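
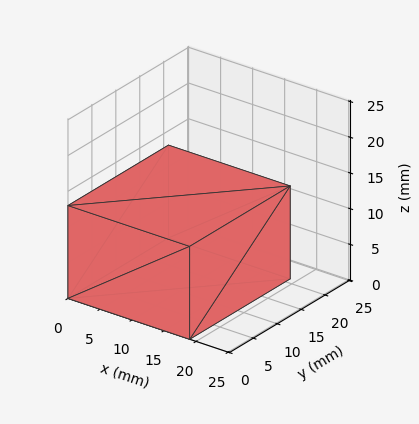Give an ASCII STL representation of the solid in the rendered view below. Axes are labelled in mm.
Reading the render: the shape is a rectangular box, roughly 19 × 21 mm footprint and 13 mm tall (dimensions read to the nearest mm from the axis ticks). For the STL, each face is triangulated and given an outward normal.

solid part
  facet normal 0.0000 0.0000 -1.0000
    outer loop
      vertex 19.0 21.0 0.0
      vertex 19.0 0.0 0.0
      vertex 0.0 0.0 0.0
    endloop
  endfacet
  facet normal 0.0000 0.0000 -1.0000
    outer loop
      vertex 0.0 21.0 0.0
      vertex 19.0 21.0 0.0
      vertex 0.0 0.0 0.0
    endloop
  endfacet
  facet normal 0.0000 0.0000 1.0000
    outer loop
      vertex 0.0 0.0 13.0
      vertex 19.0 0.0 13.0
      vertex 19.0 21.0 13.0
    endloop
  endfacet
  facet normal 0.0000 0.0000 1.0000
    outer loop
      vertex 0.0 0.0 13.0
      vertex 19.0 21.0 13.0
      vertex 0.0 21.0 13.0
    endloop
  endfacet
  facet normal 0.0000 -1.0000 0.0000
    outer loop
      vertex 0.0 0.0 0.0
      vertex 19.0 0.0 0.0
      vertex 19.0 0.0 13.0
    endloop
  endfacet
  facet normal 0.0000 -1.0000 0.0000
    outer loop
      vertex 0.0 0.0 0.0
      vertex 19.0 0.0 13.0
      vertex 0.0 0.0 13.0
    endloop
  endfacet
  facet normal 0.0000 1.0000 0.0000
    outer loop
      vertex 19.0 21.0 13.0
      vertex 19.0 21.0 0.0
      vertex 0.0 21.0 0.0
    endloop
  endfacet
  facet normal 0.0000 1.0000 0.0000
    outer loop
      vertex 0.0 21.0 13.0
      vertex 19.0 21.0 13.0
      vertex 0.0 21.0 0.0
    endloop
  endfacet
  facet normal -1.0000 0.0000 0.0000
    outer loop
      vertex 0.0 21.0 13.0
      vertex 0.0 21.0 0.0
      vertex 0.0 0.0 0.0
    endloop
  endfacet
  facet normal -1.0000 0.0000 0.0000
    outer loop
      vertex 0.0 0.0 13.0
      vertex 0.0 21.0 13.0
      vertex 0.0 0.0 0.0
    endloop
  endfacet
  facet normal 1.0000 0.0000 0.0000
    outer loop
      vertex 19.0 0.0 0.0
      vertex 19.0 21.0 0.0
      vertex 19.0 21.0 13.0
    endloop
  endfacet
  facet normal 1.0000 0.0000 0.0000
    outer loop
      vertex 19.0 0.0 0.0
      vertex 19.0 21.0 13.0
      vertex 19.0 0.0 13.0
    endloop
  endfacet
endsolid part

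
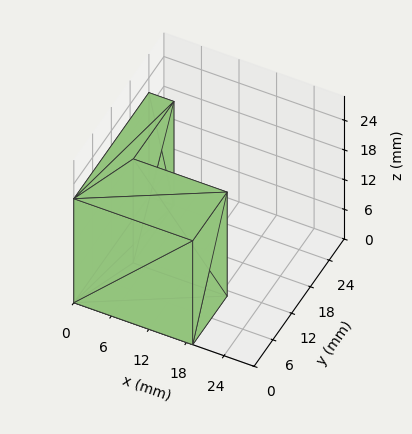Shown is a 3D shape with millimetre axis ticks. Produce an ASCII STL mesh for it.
Reading the render: the shape is an L-shaped prism: outer 19 × 24 mm, arm thicknesses ≈ 11 mm (horizontal) and 4 mm (vertical), extruded 21 mm in z (dimensions read to the nearest mm from the axis ticks). For the STL, each face is triangulated and given an outward normal.

solid part
  facet normal 0.0000 0.0000 -1.0000
    outer loop
      vertex 19.0 11.0 0.0
      vertex 19.0 0.0 0.0
      vertex 0.0 0.0 0.0
    endloop
  endfacet
  facet normal 0.0000 0.0000 -1.0000
    outer loop
      vertex 4.0 11.0 0.0
      vertex 19.0 11.0 0.0
      vertex 0.0 0.0 0.0
    endloop
  endfacet
  facet normal 0.0000 0.0000 -1.0000
    outer loop
      vertex 4.0 24.0 0.0
      vertex 4.0 11.0 0.0
      vertex 0.0 0.0 0.0
    endloop
  endfacet
  facet normal 0.0000 0.0000 -1.0000
    outer loop
      vertex 0.0 24.0 0.0
      vertex 4.0 24.0 0.0
      vertex 0.0 0.0 0.0
    endloop
  endfacet
  facet normal 0.0000 0.0000 1.0000
    outer loop
      vertex 0.0 0.0 21.0
      vertex 19.0 0.0 21.0
      vertex 19.0 11.0 21.0
    endloop
  endfacet
  facet normal 0.0000 0.0000 1.0000
    outer loop
      vertex 0.0 0.0 21.0
      vertex 19.0 11.0 21.0
      vertex 4.0 11.0 21.0
    endloop
  endfacet
  facet normal 0.0000 0.0000 1.0000
    outer loop
      vertex 0.0 0.0 21.0
      vertex 4.0 11.0 21.0
      vertex 4.0 24.0 21.0
    endloop
  endfacet
  facet normal 0.0000 0.0000 1.0000
    outer loop
      vertex 0.0 0.0 21.0
      vertex 4.0 24.0 21.0
      vertex 0.0 24.0 21.0
    endloop
  endfacet
  facet normal 0.0000 -1.0000 0.0000
    outer loop
      vertex 0.0 0.0 0.0
      vertex 19.0 0.0 0.0
      vertex 19.0 0.0 21.0
    endloop
  endfacet
  facet normal 0.0000 -1.0000 0.0000
    outer loop
      vertex 0.0 0.0 0.0
      vertex 19.0 0.0 21.0
      vertex 0.0 0.0 21.0
    endloop
  endfacet
  facet normal 1.0000 0.0000 0.0000
    outer loop
      vertex 19.0 0.0 0.0
      vertex 19.0 11.0 0.0
      vertex 19.0 11.0 21.0
    endloop
  endfacet
  facet normal 1.0000 0.0000 0.0000
    outer loop
      vertex 19.0 0.0 0.0
      vertex 19.0 11.0 21.0
      vertex 19.0 0.0 21.0
    endloop
  endfacet
  facet normal 0.0000 1.0000 0.0000
    outer loop
      vertex 19.0 11.0 0.0
      vertex 4.0 11.0 0.0
      vertex 4.0 11.0 21.0
    endloop
  endfacet
  facet normal 0.0000 1.0000 0.0000
    outer loop
      vertex 19.0 11.0 0.0
      vertex 4.0 11.0 21.0
      vertex 19.0 11.0 21.0
    endloop
  endfacet
  facet normal 1.0000 0.0000 0.0000
    outer loop
      vertex 4.0 11.0 0.0
      vertex 4.0 24.0 0.0
      vertex 4.0 24.0 21.0
    endloop
  endfacet
  facet normal 1.0000 0.0000 0.0000
    outer loop
      vertex 4.0 11.0 0.0
      vertex 4.0 24.0 21.0
      vertex 4.0 11.0 21.0
    endloop
  endfacet
  facet normal 0.0000 1.0000 0.0000
    outer loop
      vertex 4.0 24.0 0.0
      vertex 0.0 24.0 0.0
      vertex 0.0 24.0 21.0
    endloop
  endfacet
  facet normal 0.0000 1.0000 0.0000
    outer loop
      vertex 4.0 24.0 0.0
      vertex 0.0 24.0 21.0
      vertex 4.0 24.0 21.0
    endloop
  endfacet
  facet normal -1.0000 0.0000 0.0000
    outer loop
      vertex 0.0 24.0 0.0
      vertex 0.0 0.0 0.0
      vertex 0.0 0.0 21.0
    endloop
  endfacet
  facet normal -1.0000 0.0000 0.0000
    outer loop
      vertex 0.0 24.0 0.0
      vertex 0.0 0.0 21.0
      vertex 0.0 24.0 21.0
    endloop
  endfacet
endsolid part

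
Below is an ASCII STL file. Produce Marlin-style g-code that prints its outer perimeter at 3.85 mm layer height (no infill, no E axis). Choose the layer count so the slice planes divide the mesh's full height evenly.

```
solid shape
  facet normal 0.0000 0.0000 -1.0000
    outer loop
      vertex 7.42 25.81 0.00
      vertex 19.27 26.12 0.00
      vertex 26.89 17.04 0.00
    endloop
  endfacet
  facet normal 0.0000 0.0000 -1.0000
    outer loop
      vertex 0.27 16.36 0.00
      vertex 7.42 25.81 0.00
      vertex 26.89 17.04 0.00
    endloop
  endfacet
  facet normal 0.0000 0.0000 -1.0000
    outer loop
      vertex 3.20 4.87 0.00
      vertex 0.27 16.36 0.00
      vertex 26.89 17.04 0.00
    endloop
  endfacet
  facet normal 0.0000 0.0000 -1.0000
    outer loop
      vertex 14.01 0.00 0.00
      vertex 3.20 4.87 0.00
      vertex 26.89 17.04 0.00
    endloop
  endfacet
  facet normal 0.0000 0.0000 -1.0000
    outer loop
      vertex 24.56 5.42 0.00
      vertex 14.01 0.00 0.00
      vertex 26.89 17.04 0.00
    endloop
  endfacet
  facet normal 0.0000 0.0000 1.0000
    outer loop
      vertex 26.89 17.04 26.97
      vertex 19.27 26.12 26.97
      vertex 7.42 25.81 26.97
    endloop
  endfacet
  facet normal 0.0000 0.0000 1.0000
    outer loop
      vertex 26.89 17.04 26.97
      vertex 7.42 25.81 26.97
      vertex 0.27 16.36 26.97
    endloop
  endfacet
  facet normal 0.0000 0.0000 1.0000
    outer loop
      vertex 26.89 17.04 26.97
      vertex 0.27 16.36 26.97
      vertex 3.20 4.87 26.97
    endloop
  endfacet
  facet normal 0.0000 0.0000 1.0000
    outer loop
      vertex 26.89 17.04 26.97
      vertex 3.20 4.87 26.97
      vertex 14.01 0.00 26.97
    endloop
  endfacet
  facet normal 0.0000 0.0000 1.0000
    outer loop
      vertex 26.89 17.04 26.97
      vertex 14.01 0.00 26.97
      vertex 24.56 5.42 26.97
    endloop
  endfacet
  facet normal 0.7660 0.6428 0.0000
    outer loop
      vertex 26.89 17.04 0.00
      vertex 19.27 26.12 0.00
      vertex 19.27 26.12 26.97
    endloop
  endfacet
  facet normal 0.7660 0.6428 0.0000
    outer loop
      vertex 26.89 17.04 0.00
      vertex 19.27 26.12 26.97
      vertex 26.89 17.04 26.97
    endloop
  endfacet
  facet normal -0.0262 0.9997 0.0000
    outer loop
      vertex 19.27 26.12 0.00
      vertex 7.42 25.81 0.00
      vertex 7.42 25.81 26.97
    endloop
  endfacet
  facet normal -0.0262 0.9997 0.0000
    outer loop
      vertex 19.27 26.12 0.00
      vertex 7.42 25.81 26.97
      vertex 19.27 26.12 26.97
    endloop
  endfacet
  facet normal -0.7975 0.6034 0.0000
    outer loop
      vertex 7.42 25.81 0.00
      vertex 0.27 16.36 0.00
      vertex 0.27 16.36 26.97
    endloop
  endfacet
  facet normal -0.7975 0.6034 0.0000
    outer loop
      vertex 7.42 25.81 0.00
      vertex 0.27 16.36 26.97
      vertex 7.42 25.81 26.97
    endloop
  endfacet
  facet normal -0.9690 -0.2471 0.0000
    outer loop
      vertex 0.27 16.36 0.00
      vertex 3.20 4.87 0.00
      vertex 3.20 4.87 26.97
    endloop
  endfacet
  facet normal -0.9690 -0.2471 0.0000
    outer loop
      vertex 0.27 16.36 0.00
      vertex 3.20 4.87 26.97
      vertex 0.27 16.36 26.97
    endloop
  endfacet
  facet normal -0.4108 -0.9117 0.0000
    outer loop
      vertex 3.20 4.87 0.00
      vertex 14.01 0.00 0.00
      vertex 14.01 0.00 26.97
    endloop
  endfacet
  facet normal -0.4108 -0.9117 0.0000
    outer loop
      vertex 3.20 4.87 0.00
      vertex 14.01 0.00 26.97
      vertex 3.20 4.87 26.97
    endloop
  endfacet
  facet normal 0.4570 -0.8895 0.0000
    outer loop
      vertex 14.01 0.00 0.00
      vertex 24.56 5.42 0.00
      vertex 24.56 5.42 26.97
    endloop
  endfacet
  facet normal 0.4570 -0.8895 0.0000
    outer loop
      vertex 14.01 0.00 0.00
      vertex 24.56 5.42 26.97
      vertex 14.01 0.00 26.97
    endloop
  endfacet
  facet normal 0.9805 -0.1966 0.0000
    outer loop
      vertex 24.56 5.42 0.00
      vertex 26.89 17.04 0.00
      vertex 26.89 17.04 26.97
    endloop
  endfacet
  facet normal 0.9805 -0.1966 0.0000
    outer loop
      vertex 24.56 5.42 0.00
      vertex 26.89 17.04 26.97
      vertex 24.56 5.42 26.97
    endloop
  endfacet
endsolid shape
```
; perimeter-only toolpath
G21 ; units = mm
G90 ; absolute positioning
G28 ; home
; layer 1
G0 Z3.85
G0 X26.89 Y17.04
G1 X19.27 Y26.12
G1 X7.42 Y25.81
G1 X0.27 Y16.36
G1 X3.20 Y4.87
G1 X14.01 Y0.00
G1 X24.56 Y5.42
G1 X26.89 Y17.04
; layer 2
G0 Z7.71
G0 X26.89 Y17.04
G1 X19.27 Y26.12
G1 X7.42 Y25.81
G1 X0.27 Y16.36
G1 X3.20 Y4.87
G1 X14.01 Y0.00
G1 X24.56 Y5.42
G1 X26.89 Y17.04
; layer 3
G0 Z11.56
G0 X26.89 Y17.04
G1 X19.27 Y26.12
G1 X7.42 Y25.81
G1 X0.27 Y16.36
G1 X3.20 Y4.87
G1 X14.01 Y0.00
G1 X24.56 Y5.42
G1 X26.89 Y17.04
; layer 4
G0 Z15.41
G0 X26.89 Y17.04
G1 X19.27 Y26.12
G1 X7.42 Y25.81
G1 X0.27 Y16.36
G1 X3.20 Y4.87
G1 X14.01 Y0.00
G1 X24.56 Y5.42
G1 X26.89 Y17.04
; layer 5
G0 Z19.26
G0 X26.89 Y17.04
G1 X19.27 Y26.12
G1 X7.42 Y25.81
G1 X0.27 Y16.36
G1 X3.20 Y4.87
G1 X14.01 Y0.00
G1 X24.56 Y5.42
G1 X26.89 Y17.04
; layer 6
G0 Z23.12
G0 X26.89 Y17.04
G1 X19.27 Y26.12
G1 X7.42 Y25.81
G1 X0.27 Y16.36
G1 X3.20 Y4.87
G1 X14.01 Y0.00
G1 X24.56 Y5.42
G1 X26.89 Y17.04
; layer 7
G0 Z26.97
G0 X26.89 Y17.04
G1 X19.27 Y26.12
G1 X7.42 Y25.81
G1 X0.27 Y16.36
G1 X3.20 Y4.87
G1 X14.01 Y0.00
G1 X24.56 Y5.42
G1 X26.89 Y17.04
M2 ; end

The solid is a regular 7-sided prism (a cylinder approximated with 7 flat sides), circumscribed radius ≈ 13.7 mm, height ≈ 27 mm. Slicing at Δz = 3.85 mm — 7 equal slices spanning the solid's height, so layer i sits at z = i·h/7 — gives 7 non-empty perimeters. Each is a 7-segment closed polygon; G0 lifts to the layer z and rapids to the start vertex, then G1 traces the edges.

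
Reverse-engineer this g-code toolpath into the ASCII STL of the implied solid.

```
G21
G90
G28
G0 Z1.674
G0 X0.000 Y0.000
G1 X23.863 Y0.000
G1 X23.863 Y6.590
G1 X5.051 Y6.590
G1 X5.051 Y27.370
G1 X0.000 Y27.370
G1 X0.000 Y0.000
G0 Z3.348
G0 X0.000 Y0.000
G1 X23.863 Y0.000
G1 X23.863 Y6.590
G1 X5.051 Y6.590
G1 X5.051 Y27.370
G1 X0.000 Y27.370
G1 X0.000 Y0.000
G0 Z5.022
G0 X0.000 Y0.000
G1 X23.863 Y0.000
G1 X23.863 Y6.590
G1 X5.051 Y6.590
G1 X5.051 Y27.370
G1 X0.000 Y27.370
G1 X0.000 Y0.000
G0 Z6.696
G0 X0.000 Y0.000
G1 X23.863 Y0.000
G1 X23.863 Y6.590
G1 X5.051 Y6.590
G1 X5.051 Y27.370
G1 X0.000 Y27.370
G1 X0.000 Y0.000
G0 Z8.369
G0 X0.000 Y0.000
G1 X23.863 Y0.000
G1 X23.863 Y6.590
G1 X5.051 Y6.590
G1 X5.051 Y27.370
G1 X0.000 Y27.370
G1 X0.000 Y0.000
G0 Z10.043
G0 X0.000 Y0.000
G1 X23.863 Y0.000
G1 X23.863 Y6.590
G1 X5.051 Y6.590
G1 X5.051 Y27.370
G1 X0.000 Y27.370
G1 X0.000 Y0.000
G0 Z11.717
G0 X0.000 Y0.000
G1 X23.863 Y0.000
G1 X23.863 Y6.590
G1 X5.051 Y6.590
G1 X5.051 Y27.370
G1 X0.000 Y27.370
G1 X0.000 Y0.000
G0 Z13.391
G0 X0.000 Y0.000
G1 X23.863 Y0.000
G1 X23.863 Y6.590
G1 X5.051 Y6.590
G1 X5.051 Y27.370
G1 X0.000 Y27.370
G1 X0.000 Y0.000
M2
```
solid part
  facet normal 0.0000 0.0000 -1.0000
    outer loop
      vertex 23.863 6.590 0.000
      vertex 23.863 0.000 0.000
      vertex 0.000 0.000 0.000
    endloop
  endfacet
  facet normal 0.0000 0.0000 -1.0000
    outer loop
      vertex 5.051 6.590 0.000
      vertex 23.863 6.590 0.000
      vertex 0.000 0.000 0.000
    endloop
  endfacet
  facet normal 0.0000 0.0000 -1.0000
    outer loop
      vertex 5.051 27.370 0.000
      vertex 5.051 6.590 0.000
      vertex 0.000 0.000 0.000
    endloop
  endfacet
  facet normal 0.0000 0.0000 -1.0000
    outer loop
      vertex 0.000 27.370 0.000
      vertex 5.051 27.370 0.000
      vertex 0.000 0.000 0.000
    endloop
  endfacet
  facet normal 0.0000 0.0000 1.0000
    outer loop
      vertex 0.000 0.000 13.391
      vertex 23.863 0.000 13.391
      vertex 23.863 6.590 13.391
    endloop
  endfacet
  facet normal 0.0000 0.0000 1.0000
    outer loop
      vertex 0.000 0.000 13.391
      vertex 23.863 6.590 13.391
      vertex 5.051 6.590 13.391
    endloop
  endfacet
  facet normal 0.0000 0.0000 1.0000
    outer loop
      vertex 0.000 0.000 13.391
      vertex 5.051 6.590 13.391
      vertex 5.051 27.370 13.391
    endloop
  endfacet
  facet normal 0.0000 0.0000 1.0000
    outer loop
      vertex 0.000 0.000 13.391
      vertex 5.051 27.370 13.391
      vertex 0.000 27.370 13.391
    endloop
  endfacet
  facet normal 0.0000 -1.0000 0.0000
    outer loop
      vertex 0.000 0.000 0.000
      vertex 23.863 0.000 0.000
      vertex 23.863 0.000 13.391
    endloop
  endfacet
  facet normal 0.0000 -1.0000 0.0000
    outer loop
      vertex 0.000 0.000 0.000
      vertex 23.863 0.000 13.391
      vertex 0.000 0.000 13.391
    endloop
  endfacet
  facet normal 1.0000 0.0000 0.0000
    outer loop
      vertex 23.863 0.000 0.000
      vertex 23.863 6.590 0.000
      vertex 23.863 6.590 13.391
    endloop
  endfacet
  facet normal 1.0000 0.0000 0.0000
    outer loop
      vertex 23.863 0.000 0.000
      vertex 23.863 6.590 13.391
      vertex 23.863 0.000 13.391
    endloop
  endfacet
  facet normal 0.0000 1.0000 0.0000
    outer loop
      vertex 23.863 6.590 0.000
      vertex 5.051 6.590 0.000
      vertex 5.051 6.590 13.391
    endloop
  endfacet
  facet normal 0.0000 1.0000 0.0000
    outer loop
      vertex 23.863 6.590 0.000
      vertex 5.051 6.590 13.391
      vertex 23.863 6.590 13.391
    endloop
  endfacet
  facet normal 1.0000 0.0000 0.0000
    outer loop
      vertex 5.051 6.590 0.000
      vertex 5.051 27.370 0.000
      vertex 5.051 27.370 13.391
    endloop
  endfacet
  facet normal 1.0000 0.0000 0.0000
    outer loop
      vertex 5.051 6.590 0.000
      vertex 5.051 27.370 13.391
      vertex 5.051 6.590 13.391
    endloop
  endfacet
  facet normal 0.0000 1.0000 0.0000
    outer loop
      vertex 5.051 27.370 0.000
      vertex 0.000 27.370 0.000
      vertex 0.000 27.370 13.391
    endloop
  endfacet
  facet normal 0.0000 1.0000 0.0000
    outer loop
      vertex 5.051 27.370 0.000
      vertex 0.000 27.370 13.391
      vertex 5.051 27.370 13.391
    endloop
  endfacet
  facet normal -1.0000 0.0000 0.0000
    outer loop
      vertex 0.000 27.370 0.000
      vertex 0.000 0.000 0.000
      vertex 0.000 0.000 13.391
    endloop
  endfacet
  facet normal -1.0000 0.0000 0.0000
    outer loop
      vertex 0.000 27.370 0.000
      vertex 0.000 0.000 13.391
      vertex 0.000 27.370 13.391
    endloop
  endfacet
endsolid part

The G0 Z moves step by Δz≈1.674 mm. Every layer's G1 loop is the same polygon, so the solid is a straight extrusion of it from z=0 to z≈13.4. Closing with flat bottom and top caps and triangulating gives 20 facets — an L-shaped prism: outer 23.9 × 27.4 mm, arm thicknesses ≈ 6.59 mm (horizontal) and 5.05 mm (vertical), extruded 13.4 mm in z.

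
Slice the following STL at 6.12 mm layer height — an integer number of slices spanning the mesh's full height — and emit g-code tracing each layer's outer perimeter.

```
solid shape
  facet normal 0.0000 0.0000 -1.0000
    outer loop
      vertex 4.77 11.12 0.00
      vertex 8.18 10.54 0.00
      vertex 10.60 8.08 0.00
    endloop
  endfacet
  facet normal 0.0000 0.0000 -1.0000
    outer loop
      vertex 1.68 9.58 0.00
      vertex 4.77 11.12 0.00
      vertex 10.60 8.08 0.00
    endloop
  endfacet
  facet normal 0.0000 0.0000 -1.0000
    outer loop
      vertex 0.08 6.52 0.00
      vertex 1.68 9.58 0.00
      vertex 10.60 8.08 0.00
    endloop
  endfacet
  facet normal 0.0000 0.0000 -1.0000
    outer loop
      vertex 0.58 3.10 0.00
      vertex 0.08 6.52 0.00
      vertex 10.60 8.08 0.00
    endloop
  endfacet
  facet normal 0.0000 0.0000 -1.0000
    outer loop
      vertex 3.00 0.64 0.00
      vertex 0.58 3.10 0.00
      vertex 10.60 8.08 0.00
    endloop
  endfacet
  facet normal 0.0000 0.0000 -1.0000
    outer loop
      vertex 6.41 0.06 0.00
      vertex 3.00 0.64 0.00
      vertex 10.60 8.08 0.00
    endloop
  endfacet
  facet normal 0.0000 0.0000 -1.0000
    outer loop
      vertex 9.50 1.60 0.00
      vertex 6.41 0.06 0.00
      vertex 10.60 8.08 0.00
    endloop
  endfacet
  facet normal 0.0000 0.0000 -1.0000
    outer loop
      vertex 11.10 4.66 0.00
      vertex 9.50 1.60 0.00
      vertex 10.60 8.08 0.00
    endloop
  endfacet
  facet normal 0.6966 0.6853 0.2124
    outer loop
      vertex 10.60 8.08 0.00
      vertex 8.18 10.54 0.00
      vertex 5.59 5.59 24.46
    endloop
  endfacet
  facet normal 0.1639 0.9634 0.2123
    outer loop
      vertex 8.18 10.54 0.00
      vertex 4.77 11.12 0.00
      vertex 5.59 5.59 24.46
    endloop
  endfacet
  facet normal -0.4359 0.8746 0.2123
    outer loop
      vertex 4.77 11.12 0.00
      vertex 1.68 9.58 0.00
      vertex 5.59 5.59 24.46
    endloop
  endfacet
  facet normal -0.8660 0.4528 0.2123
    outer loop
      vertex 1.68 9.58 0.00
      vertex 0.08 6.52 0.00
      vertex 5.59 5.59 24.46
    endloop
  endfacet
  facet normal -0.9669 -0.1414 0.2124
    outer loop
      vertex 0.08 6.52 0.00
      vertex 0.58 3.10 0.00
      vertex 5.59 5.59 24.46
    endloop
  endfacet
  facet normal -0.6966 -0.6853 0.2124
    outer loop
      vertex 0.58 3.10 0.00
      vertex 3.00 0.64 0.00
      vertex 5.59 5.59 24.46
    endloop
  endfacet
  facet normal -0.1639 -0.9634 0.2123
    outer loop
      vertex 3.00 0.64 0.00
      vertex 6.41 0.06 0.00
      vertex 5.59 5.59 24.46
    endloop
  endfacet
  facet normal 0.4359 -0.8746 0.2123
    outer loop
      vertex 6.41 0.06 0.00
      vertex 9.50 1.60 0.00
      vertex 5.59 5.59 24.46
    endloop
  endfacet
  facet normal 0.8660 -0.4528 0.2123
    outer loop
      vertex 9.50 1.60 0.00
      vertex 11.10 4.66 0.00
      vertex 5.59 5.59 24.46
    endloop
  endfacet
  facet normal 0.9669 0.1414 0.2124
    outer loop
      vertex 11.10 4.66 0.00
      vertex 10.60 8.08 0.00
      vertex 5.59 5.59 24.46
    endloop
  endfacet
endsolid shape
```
; perimeter-only toolpath
G21 ; units = mm
G90 ; absolute positioning
G28 ; home
; layer 1
G0 Z6.12
G0 X9.35 Y7.46
G1 X7.53 Y9.30
G1 X4.97 Y9.74
G1 X2.66 Y8.58
G1 X1.46 Y6.29
G1 X1.83 Y3.72
G1 X3.65 Y1.88
G1 X6.21 Y1.44
G1 X8.52 Y2.60
G1 X9.72 Y4.89
G1 X9.35 Y7.46
; layer 2
G0 Z12.23
G0 X8.09 Y6.83
G1 X6.88 Y8.06
G1 X5.18 Y8.36
G1 X3.63 Y7.58
G1 X2.83 Y6.05
G1 X3.08 Y4.34
G1 X4.29 Y3.11
G1 X6.00 Y2.82
G1 X7.54 Y3.59
G1 X8.34 Y5.12
G1 X8.09 Y6.83
; layer 3
G0 Z18.34
G0 X6.84 Y6.21
G1 X6.24 Y6.83
G1 X5.38 Y6.97
G1 X4.61 Y6.59
G1 X4.21 Y5.82
G1 X4.34 Y4.97
G1 X4.94 Y4.35
G1 X5.79 Y4.21
G1 X6.57 Y4.59
G1 X6.97 Y5.36
G1 X6.84 Y6.21
M2 ; end

The solid is a regular 10-sided pyramid, base circumscribed radius ≈ 5.59 mm, apex at z ≈ 24.5 mm. Slicing at Δz = 6.12 mm — 4 equal slices spanning the solid's height, so layer i sits at z = i·h/4 — gives 3 non-empty perimeters. Each is a 10-segment closed polygon; G0 lifts to the layer z and rapids to the start vertex, then G1 traces the edges. The cross-section shrinks linearly with z (the slice at the apex is degenerate and omitted).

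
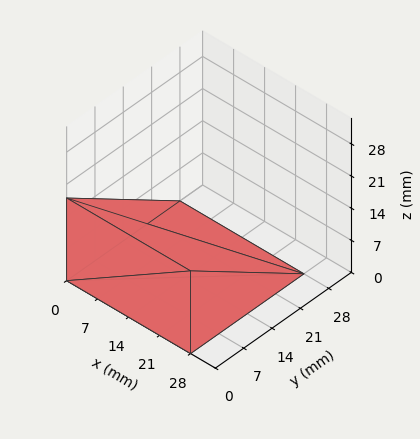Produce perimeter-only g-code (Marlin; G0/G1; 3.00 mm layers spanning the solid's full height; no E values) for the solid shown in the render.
Reading the render: the shape is a wedge (ramp): 28 × 28 mm base, rising to 18 mm along the y=0 edge and sloping linearly to z=0 at y=28 (dimensions read to the nearest mm from the axis ticks). For the g-code, the solid's height is divided into equal slices at the stated Δz and each level perimeter traced with G1 moves after a G0 lift.

; perimeter-only toolpath
G21 ; units = mm
G90 ; absolute positioning
G28 ; home
; layer 1
G0 Z3.00
G0 X0.00 Y0.00
G1 X28.00 Y0.00
G1 X28.00 Y23.33
G1 X0.00 Y23.33
G1 X0.00 Y0.00
; layer 2
G0 Z6.00
G0 X0.00 Y0.00
G1 X28.00 Y0.00
G1 X28.00 Y18.67
G1 X0.00 Y18.67
G1 X0.00 Y0.00
; layer 3
G0 Z9.00
G0 X0.00 Y0.00
G1 X28.00 Y0.00
G1 X28.00 Y14.00
G1 X0.00 Y14.00
G1 X0.00 Y0.00
; layer 4
G0 Z12.00
G0 X0.00 Y0.00
G1 X28.00 Y0.00
G1 X28.00 Y9.33
G1 X0.00 Y9.33
G1 X0.00 Y0.00
; layer 5
G0 Z15.00
G0 X0.00 Y0.00
G1 X28.00 Y0.00
G1 X28.00 Y4.67
G1 X0.00 Y4.67
G1 X0.00 Y0.00
M2 ; end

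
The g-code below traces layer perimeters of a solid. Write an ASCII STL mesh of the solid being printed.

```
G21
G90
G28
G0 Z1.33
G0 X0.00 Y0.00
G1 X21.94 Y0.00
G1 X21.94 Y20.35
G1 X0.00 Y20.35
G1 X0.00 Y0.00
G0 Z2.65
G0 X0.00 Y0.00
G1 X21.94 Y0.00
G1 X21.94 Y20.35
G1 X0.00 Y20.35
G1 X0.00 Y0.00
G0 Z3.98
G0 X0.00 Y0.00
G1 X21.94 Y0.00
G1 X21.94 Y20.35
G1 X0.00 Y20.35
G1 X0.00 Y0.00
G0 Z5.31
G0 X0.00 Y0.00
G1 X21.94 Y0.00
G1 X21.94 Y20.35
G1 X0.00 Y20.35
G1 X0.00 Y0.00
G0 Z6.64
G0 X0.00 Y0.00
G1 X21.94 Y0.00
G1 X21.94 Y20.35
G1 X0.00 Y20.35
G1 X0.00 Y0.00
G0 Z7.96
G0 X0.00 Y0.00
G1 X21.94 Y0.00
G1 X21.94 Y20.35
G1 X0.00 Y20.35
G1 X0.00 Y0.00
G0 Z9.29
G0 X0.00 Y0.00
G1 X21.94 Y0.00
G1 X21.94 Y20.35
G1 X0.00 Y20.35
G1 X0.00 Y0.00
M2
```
solid part
  facet normal 0.0000 0.0000 -1.0000
    outer loop
      vertex 21.94 20.35 0.00
      vertex 21.94 0.00 0.00
      vertex 0.00 0.00 0.00
    endloop
  endfacet
  facet normal 0.0000 0.0000 -1.0000
    outer loop
      vertex 0.00 20.35 0.00
      vertex 21.94 20.35 0.00
      vertex 0.00 0.00 0.00
    endloop
  endfacet
  facet normal 0.0000 0.0000 1.0000
    outer loop
      vertex 0.00 0.00 9.29
      vertex 21.94 0.00 9.29
      vertex 21.94 20.35 9.29
    endloop
  endfacet
  facet normal 0.0000 0.0000 1.0000
    outer loop
      vertex 0.00 0.00 9.29
      vertex 21.94 20.35 9.29
      vertex 0.00 20.35 9.29
    endloop
  endfacet
  facet normal 0.0000 -1.0000 0.0000
    outer loop
      vertex 0.00 0.00 0.00
      vertex 21.94 0.00 0.00
      vertex 21.94 0.00 9.29
    endloop
  endfacet
  facet normal 0.0000 -1.0000 0.0000
    outer loop
      vertex 0.00 0.00 0.00
      vertex 21.94 0.00 9.29
      vertex 0.00 0.00 9.29
    endloop
  endfacet
  facet normal 0.0000 1.0000 0.0000
    outer loop
      vertex 21.94 20.35 9.29
      vertex 21.94 20.35 0.00
      vertex 0.00 20.35 0.00
    endloop
  endfacet
  facet normal 0.0000 1.0000 0.0000
    outer loop
      vertex 0.00 20.35 9.29
      vertex 21.94 20.35 9.29
      vertex 0.00 20.35 0.00
    endloop
  endfacet
  facet normal -1.0000 0.0000 0.0000
    outer loop
      vertex 0.00 20.35 9.29
      vertex 0.00 20.35 0.00
      vertex 0.00 0.00 0.00
    endloop
  endfacet
  facet normal -1.0000 0.0000 0.0000
    outer loop
      vertex 0.00 0.00 9.29
      vertex 0.00 20.35 9.29
      vertex 0.00 0.00 0.00
    endloop
  endfacet
  facet normal 1.0000 0.0000 0.0000
    outer loop
      vertex 21.94 0.00 0.00
      vertex 21.94 20.35 0.00
      vertex 21.94 20.35 9.29
    endloop
  endfacet
  facet normal 1.0000 0.0000 0.0000
    outer loop
      vertex 21.94 0.00 0.00
      vertex 21.94 20.35 9.29
      vertex 21.94 0.00 9.29
    endloop
  endfacet
endsolid part

The G0 Z moves step by Δz≈1.33 mm. Every layer's G1 loop is the same polygon, so the solid is a straight extrusion of it from z=0 to z≈9.29. Closing with flat bottom and top caps and triangulating gives 12 facets — a rectangular box, roughly 21.9 × 20.4 mm footprint and 9.29 mm tall.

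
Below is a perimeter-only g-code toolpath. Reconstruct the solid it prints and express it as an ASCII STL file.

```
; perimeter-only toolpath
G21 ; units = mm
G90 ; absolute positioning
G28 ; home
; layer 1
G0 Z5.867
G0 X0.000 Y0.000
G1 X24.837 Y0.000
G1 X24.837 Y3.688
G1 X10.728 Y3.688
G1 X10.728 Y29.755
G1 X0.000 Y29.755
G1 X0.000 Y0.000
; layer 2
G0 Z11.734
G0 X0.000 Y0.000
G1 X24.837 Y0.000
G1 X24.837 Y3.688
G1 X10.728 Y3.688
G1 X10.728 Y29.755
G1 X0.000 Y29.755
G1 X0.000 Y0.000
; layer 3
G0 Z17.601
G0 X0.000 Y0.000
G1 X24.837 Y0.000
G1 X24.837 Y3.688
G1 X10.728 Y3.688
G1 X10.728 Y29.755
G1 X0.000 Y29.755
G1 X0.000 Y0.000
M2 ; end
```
solid part
  facet normal 0.0000 0.0000 -1.0000
    outer loop
      vertex 24.837 3.688 0.000
      vertex 24.837 0.000 0.000
      vertex 0.000 0.000 0.000
    endloop
  endfacet
  facet normal 0.0000 0.0000 -1.0000
    outer loop
      vertex 10.728 3.688 0.000
      vertex 24.837 3.688 0.000
      vertex 0.000 0.000 0.000
    endloop
  endfacet
  facet normal 0.0000 0.0000 -1.0000
    outer loop
      vertex 10.728 29.755 0.000
      vertex 10.728 3.688 0.000
      vertex 0.000 0.000 0.000
    endloop
  endfacet
  facet normal 0.0000 0.0000 -1.0000
    outer loop
      vertex 0.000 29.755 0.000
      vertex 10.728 29.755 0.000
      vertex 0.000 0.000 0.000
    endloop
  endfacet
  facet normal 0.0000 0.0000 1.0000
    outer loop
      vertex 0.000 0.000 17.601
      vertex 24.837 0.000 17.601
      vertex 24.837 3.688 17.601
    endloop
  endfacet
  facet normal 0.0000 0.0000 1.0000
    outer loop
      vertex 0.000 0.000 17.601
      vertex 24.837 3.688 17.601
      vertex 10.728 3.688 17.601
    endloop
  endfacet
  facet normal 0.0000 0.0000 1.0000
    outer loop
      vertex 0.000 0.000 17.601
      vertex 10.728 3.688 17.601
      vertex 10.728 29.755 17.601
    endloop
  endfacet
  facet normal 0.0000 0.0000 1.0000
    outer loop
      vertex 0.000 0.000 17.601
      vertex 10.728 29.755 17.601
      vertex 0.000 29.755 17.601
    endloop
  endfacet
  facet normal 0.0000 -1.0000 0.0000
    outer loop
      vertex 0.000 0.000 0.000
      vertex 24.837 0.000 0.000
      vertex 24.837 0.000 17.601
    endloop
  endfacet
  facet normal 0.0000 -1.0000 0.0000
    outer loop
      vertex 0.000 0.000 0.000
      vertex 24.837 0.000 17.601
      vertex 0.000 0.000 17.601
    endloop
  endfacet
  facet normal 1.0000 0.0000 0.0000
    outer loop
      vertex 24.837 0.000 0.000
      vertex 24.837 3.688 0.000
      vertex 24.837 3.688 17.601
    endloop
  endfacet
  facet normal 1.0000 0.0000 0.0000
    outer loop
      vertex 24.837 0.000 0.000
      vertex 24.837 3.688 17.601
      vertex 24.837 0.000 17.601
    endloop
  endfacet
  facet normal 0.0000 1.0000 0.0000
    outer loop
      vertex 24.837 3.688 0.000
      vertex 10.728 3.688 0.000
      vertex 10.728 3.688 17.601
    endloop
  endfacet
  facet normal 0.0000 1.0000 0.0000
    outer loop
      vertex 24.837 3.688 0.000
      vertex 10.728 3.688 17.601
      vertex 24.837 3.688 17.601
    endloop
  endfacet
  facet normal 1.0000 0.0000 0.0000
    outer loop
      vertex 10.728 3.688 0.000
      vertex 10.728 29.755 0.000
      vertex 10.728 29.755 17.601
    endloop
  endfacet
  facet normal 1.0000 0.0000 0.0000
    outer loop
      vertex 10.728 3.688 0.000
      vertex 10.728 29.755 17.601
      vertex 10.728 3.688 17.601
    endloop
  endfacet
  facet normal 0.0000 1.0000 0.0000
    outer loop
      vertex 10.728 29.755 0.000
      vertex 0.000 29.755 0.000
      vertex 0.000 29.755 17.601
    endloop
  endfacet
  facet normal 0.0000 1.0000 0.0000
    outer loop
      vertex 10.728 29.755 0.000
      vertex 0.000 29.755 17.601
      vertex 10.728 29.755 17.601
    endloop
  endfacet
  facet normal -1.0000 0.0000 0.0000
    outer loop
      vertex 0.000 29.755 0.000
      vertex 0.000 0.000 0.000
      vertex 0.000 0.000 17.601
    endloop
  endfacet
  facet normal -1.0000 0.0000 0.0000
    outer loop
      vertex 0.000 29.755 0.000
      vertex 0.000 0.000 17.601
      vertex 0.000 29.755 17.601
    endloop
  endfacet
endsolid part

The G0 Z moves step by Δz≈5.867 mm. Every layer's G1 loop is the same polygon, so the solid is a straight extrusion of it from z=0 to z≈17.6. Closing with flat bottom and top caps and triangulating gives 20 facets — an L-shaped prism: outer 24.8 × 29.8 mm, arm thicknesses ≈ 3.69 mm (horizontal) and 10.7 mm (vertical), extruded 17.6 mm in z.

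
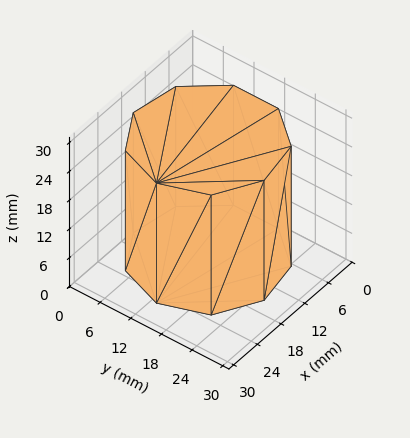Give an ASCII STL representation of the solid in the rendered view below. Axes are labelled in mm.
Reading the render: the shape is a regular 9-sided prism (a cylinder approximated with 9 flat sides), circumscribed radius ≈ 13 mm, height ≈ 25 mm (dimensions read to the nearest mm from the axis ticks). For the STL, each face is triangulated and given an outward normal.

solid part
  facet normal 0.0000 0.0000 -1.0000
    outer loop
      vertex 15.3 25.8 0.0
      vertex 23.0 21.4 0.0
      vertex 26.0 13.0 0.0
    endloop
  endfacet
  facet normal 0.0000 0.0000 -1.0000
    outer loop
      vertex 6.5 24.3 0.0
      vertex 15.3 25.8 0.0
      vertex 26.0 13.0 0.0
    endloop
  endfacet
  facet normal 0.0000 0.0000 -1.0000
    outer loop
      vertex 0.8 17.4 0.0
      vertex 6.5 24.3 0.0
      vertex 26.0 13.0 0.0
    endloop
  endfacet
  facet normal 0.0000 0.0000 -1.0000
    outer loop
      vertex 0.8 8.6 0.0
      vertex 0.8 17.4 0.0
      vertex 26.0 13.0 0.0
    endloop
  endfacet
  facet normal 0.0000 0.0000 -1.0000
    outer loop
      vertex 6.5 1.7 0.0
      vertex 0.8 8.6 0.0
      vertex 26.0 13.0 0.0
    endloop
  endfacet
  facet normal 0.0000 0.0000 -1.0000
    outer loop
      vertex 15.3 0.2 0.0
      vertex 6.5 1.7 0.0
      vertex 26.0 13.0 0.0
    endloop
  endfacet
  facet normal 0.0000 0.0000 -1.0000
    outer loop
      vertex 23.0 4.6 0.0
      vertex 15.3 0.2 0.0
      vertex 26.0 13.0 0.0
    endloop
  endfacet
  facet normal 0.0000 0.0000 1.0000
    outer loop
      vertex 26.0 13.0 25.0
      vertex 23.0 21.4 25.0
      vertex 15.3 25.8 25.0
    endloop
  endfacet
  facet normal 0.0000 0.0000 1.0000
    outer loop
      vertex 26.0 13.0 25.0
      vertex 15.3 25.8 25.0
      vertex 6.5 24.3 25.0
    endloop
  endfacet
  facet normal 0.0000 0.0000 1.0000
    outer loop
      vertex 26.0 13.0 25.0
      vertex 6.5 24.3 25.0
      vertex 0.8 17.4 25.0
    endloop
  endfacet
  facet normal 0.0000 0.0000 1.0000
    outer loop
      vertex 26.0 13.0 25.0
      vertex 0.8 17.4 25.0
      vertex 0.8 8.6 25.0
    endloop
  endfacet
  facet normal 0.0000 0.0000 1.0000
    outer loop
      vertex 26.0 13.0 25.0
      vertex 0.8 8.6 25.0
      vertex 6.5 1.7 25.0
    endloop
  endfacet
  facet normal 0.0000 0.0000 1.0000
    outer loop
      vertex 26.0 13.0 25.0
      vertex 6.5 1.7 25.0
      vertex 15.3 0.2 25.0
    endloop
  endfacet
  facet normal 0.0000 0.0000 1.0000
    outer loop
      vertex 26.0 13.0 25.0
      vertex 15.3 0.2 25.0
      vertex 23.0 4.6 25.0
    endloop
  endfacet
  facet normal 0.9417 0.3363 0.0000
    outer loop
      vertex 26.0 13.0 0.0
      vertex 23.0 21.4 0.0
      vertex 23.0 21.4 25.0
    endloop
  endfacet
  facet normal 0.9417 0.3363 0.0000
    outer loop
      vertex 26.0 13.0 0.0
      vertex 23.0 21.4 25.0
      vertex 26.0 13.0 25.0
    endloop
  endfacet
  facet normal 0.4961 0.8682 0.0000
    outer loop
      vertex 23.0 21.4 0.0
      vertex 15.3 25.8 0.0
      vertex 15.3 25.8 25.0
    endloop
  endfacet
  facet normal 0.4961 0.8682 0.0000
    outer loop
      vertex 23.0 21.4 0.0
      vertex 15.3 25.8 25.0
      vertex 23.0 21.4 25.0
    endloop
  endfacet
  facet normal -0.1680 0.9858 0.0000
    outer loop
      vertex 15.3 25.8 0.0
      vertex 6.5 24.3 0.0
      vertex 6.5 24.3 25.0
    endloop
  endfacet
  facet normal -0.1680 0.9858 0.0000
    outer loop
      vertex 15.3 25.8 0.0
      vertex 6.5 24.3 25.0
      vertex 15.3 25.8 25.0
    endloop
  endfacet
  facet normal -0.7710 0.6369 0.0000
    outer loop
      vertex 6.5 24.3 0.0
      vertex 0.8 17.4 0.0
      vertex 0.8 17.4 25.0
    endloop
  endfacet
  facet normal -0.7710 0.6369 0.0000
    outer loop
      vertex 6.5 24.3 0.0
      vertex 0.8 17.4 25.0
      vertex 6.5 24.3 25.0
    endloop
  endfacet
  facet normal -1.0000 0.0000 0.0000
    outer loop
      vertex 0.8 17.4 0.0
      vertex 0.8 8.6 0.0
      vertex 0.8 8.6 25.0
    endloop
  endfacet
  facet normal -1.0000 0.0000 0.0000
    outer loop
      vertex 0.8 17.4 0.0
      vertex 0.8 8.6 25.0
      vertex 0.8 17.4 25.0
    endloop
  endfacet
  facet normal -0.7710 -0.6369 0.0000
    outer loop
      vertex 0.8 8.6 0.0
      vertex 6.5 1.7 0.0
      vertex 6.5 1.7 25.0
    endloop
  endfacet
  facet normal -0.7710 -0.6369 0.0000
    outer loop
      vertex 0.8 8.6 0.0
      vertex 6.5 1.7 25.0
      vertex 0.8 8.6 25.0
    endloop
  endfacet
  facet normal -0.1680 -0.9858 0.0000
    outer loop
      vertex 6.5 1.7 0.0
      vertex 15.3 0.2 0.0
      vertex 15.3 0.2 25.0
    endloop
  endfacet
  facet normal -0.1680 -0.9858 0.0000
    outer loop
      vertex 6.5 1.7 0.0
      vertex 15.3 0.2 25.0
      vertex 6.5 1.7 25.0
    endloop
  endfacet
  facet normal 0.4961 -0.8682 0.0000
    outer loop
      vertex 15.3 0.2 0.0
      vertex 23.0 4.6 0.0
      vertex 23.0 4.6 25.0
    endloop
  endfacet
  facet normal 0.4961 -0.8682 0.0000
    outer loop
      vertex 15.3 0.2 0.0
      vertex 23.0 4.6 25.0
      vertex 15.3 0.2 25.0
    endloop
  endfacet
  facet normal 0.9417 -0.3363 0.0000
    outer loop
      vertex 23.0 4.6 0.0
      vertex 26.0 13.0 0.0
      vertex 26.0 13.0 25.0
    endloop
  endfacet
  facet normal 0.9417 -0.3363 0.0000
    outer loop
      vertex 23.0 4.6 0.0
      vertex 26.0 13.0 25.0
      vertex 23.0 4.6 25.0
    endloop
  endfacet
endsolid part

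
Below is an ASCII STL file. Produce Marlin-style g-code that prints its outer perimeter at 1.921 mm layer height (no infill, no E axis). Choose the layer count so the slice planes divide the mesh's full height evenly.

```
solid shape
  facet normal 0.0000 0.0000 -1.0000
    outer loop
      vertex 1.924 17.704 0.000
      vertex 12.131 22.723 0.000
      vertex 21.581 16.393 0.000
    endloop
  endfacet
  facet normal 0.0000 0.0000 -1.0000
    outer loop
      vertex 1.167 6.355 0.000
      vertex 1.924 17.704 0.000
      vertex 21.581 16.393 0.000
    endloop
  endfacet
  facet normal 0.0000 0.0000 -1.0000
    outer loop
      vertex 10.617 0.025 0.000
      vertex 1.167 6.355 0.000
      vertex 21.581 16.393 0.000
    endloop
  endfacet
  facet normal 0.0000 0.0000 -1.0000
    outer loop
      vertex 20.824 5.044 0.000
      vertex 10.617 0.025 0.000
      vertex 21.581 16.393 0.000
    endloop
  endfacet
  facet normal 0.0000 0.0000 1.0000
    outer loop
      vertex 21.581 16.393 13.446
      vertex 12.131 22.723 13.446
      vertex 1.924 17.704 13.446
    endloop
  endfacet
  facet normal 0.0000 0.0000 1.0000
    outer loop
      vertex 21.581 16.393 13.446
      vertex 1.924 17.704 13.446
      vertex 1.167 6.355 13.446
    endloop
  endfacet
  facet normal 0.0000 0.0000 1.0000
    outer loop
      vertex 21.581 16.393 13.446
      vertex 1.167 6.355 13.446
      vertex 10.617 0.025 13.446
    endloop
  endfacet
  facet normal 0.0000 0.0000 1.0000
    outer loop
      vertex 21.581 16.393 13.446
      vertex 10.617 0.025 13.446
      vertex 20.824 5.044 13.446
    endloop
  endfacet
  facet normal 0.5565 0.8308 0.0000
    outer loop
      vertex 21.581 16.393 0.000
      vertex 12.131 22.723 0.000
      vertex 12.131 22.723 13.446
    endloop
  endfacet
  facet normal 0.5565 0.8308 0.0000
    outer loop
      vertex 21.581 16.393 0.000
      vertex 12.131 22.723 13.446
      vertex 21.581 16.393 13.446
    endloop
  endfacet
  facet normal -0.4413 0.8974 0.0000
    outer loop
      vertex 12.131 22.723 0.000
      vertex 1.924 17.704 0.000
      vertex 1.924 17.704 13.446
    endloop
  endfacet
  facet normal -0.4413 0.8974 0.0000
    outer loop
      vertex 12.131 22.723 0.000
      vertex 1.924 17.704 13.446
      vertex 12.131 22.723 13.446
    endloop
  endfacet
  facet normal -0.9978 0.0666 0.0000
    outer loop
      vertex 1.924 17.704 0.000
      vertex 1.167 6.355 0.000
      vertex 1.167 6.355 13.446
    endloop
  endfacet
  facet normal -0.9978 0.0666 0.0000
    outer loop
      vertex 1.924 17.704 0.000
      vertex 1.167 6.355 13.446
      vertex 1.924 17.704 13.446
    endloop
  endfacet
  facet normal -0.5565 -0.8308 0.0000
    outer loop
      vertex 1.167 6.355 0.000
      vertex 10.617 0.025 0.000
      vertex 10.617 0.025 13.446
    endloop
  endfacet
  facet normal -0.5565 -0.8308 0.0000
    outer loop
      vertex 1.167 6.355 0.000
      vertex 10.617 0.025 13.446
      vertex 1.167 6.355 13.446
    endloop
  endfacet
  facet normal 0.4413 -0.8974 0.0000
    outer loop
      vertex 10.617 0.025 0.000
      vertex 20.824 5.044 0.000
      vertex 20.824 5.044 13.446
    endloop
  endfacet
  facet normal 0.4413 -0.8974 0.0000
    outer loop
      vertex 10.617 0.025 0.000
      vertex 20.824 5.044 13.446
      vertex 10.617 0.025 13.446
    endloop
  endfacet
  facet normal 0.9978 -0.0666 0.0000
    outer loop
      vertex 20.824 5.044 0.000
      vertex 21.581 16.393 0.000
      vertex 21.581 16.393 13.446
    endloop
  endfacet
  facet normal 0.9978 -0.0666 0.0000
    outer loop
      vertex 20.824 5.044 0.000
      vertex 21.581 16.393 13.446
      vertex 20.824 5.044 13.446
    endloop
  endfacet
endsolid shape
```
; perimeter-only toolpath
G21 ; units = mm
G90 ; absolute positioning
G28 ; home
; layer 1
G0 Z1.921
G0 X21.581 Y16.393
G1 X12.131 Y22.723
G1 X1.924 Y17.704
G1 X1.167 Y6.355
G1 X10.617 Y0.025
G1 X20.824 Y5.044
G1 X21.581 Y16.393
; layer 2
G0 Z3.842
G0 X21.581 Y16.393
G1 X12.131 Y22.723
G1 X1.924 Y17.704
G1 X1.167 Y6.355
G1 X10.617 Y0.025
G1 X20.824 Y5.044
G1 X21.581 Y16.393
; layer 3
G0 Z5.763
G0 X21.581 Y16.393
G1 X12.131 Y22.723
G1 X1.924 Y17.704
G1 X1.167 Y6.355
G1 X10.617 Y0.025
G1 X20.824 Y5.044
G1 X21.581 Y16.393
; layer 4
G0 Z7.683
G0 X21.581 Y16.393
G1 X12.131 Y22.723
G1 X1.924 Y17.704
G1 X1.167 Y6.355
G1 X10.617 Y0.025
G1 X20.824 Y5.044
G1 X21.581 Y16.393
; layer 5
G0 Z9.604
G0 X21.581 Y16.393
G1 X12.131 Y22.723
G1 X1.924 Y17.704
G1 X1.167 Y6.355
G1 X10.617 Y0.025
G1 X20.824 Y5.044
G1 X21.581 Y16.393
; layer 6
G0 Z11.525
G0 X21.581 Y16.393
G1 X12.131 Y22.723
G1 X1.924 Y17.704
G1 X1.167 Y6.355
G1 X10.617 Y0.025
G1 X20.824 Y5.044
G1 X21.581 Y16.393
; layer 7
G0 Z13.446
G0 X21.581 Y16.393
G1 X12.131 Y22.723
G1 X1.924 Y17.704
G1 X1.167 Y6.355
G1 X10.617 Y0.025
G1 X20.824 Y5.044
G1 X21.581 Y16.393
M2 ; end

The solid is a regular 6-sided prism (a cylinder approximated with 6 flat sides), circumscribed radius ≈ 11.4 mm, height ≈ 13.4 mm. Slicing at Δz = 1.921 mm — 7 equal slices spanning the solid's height, so layer i sits at z = i·h/7 — gives 7 non-empty perimeters. Each is a 6-segment closed polygon; G0 lifts to the layer z and rapids to the start vertex, then G1 traces the edges.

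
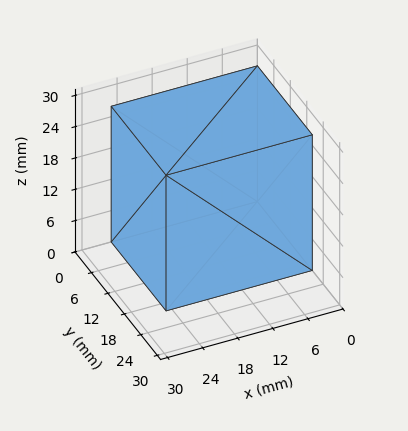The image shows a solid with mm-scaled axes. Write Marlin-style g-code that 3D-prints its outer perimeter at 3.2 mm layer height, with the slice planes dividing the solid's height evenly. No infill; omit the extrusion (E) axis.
Reading the render: the shape is a rectangular box, roughly 25 × 20 mm footprint and 26 mm tall (dimensions read to the nearest mm from the axis ticks). For the g-code, the solid's height is divided into equal slices at the stated Δz and each level perimeter traced with G1 moves after a G0 lift.

; perimeter-only toolpath
G21 ; units = mm
G90 ; absolute positioning
G28 ; home
; layer 1
G0 Z3.2
G0 X0.0 Y0.0
G1 X25.0 Y0.0
G1 X25.0 Y20.0
G1 X0.0 Y20.0
G1 X0.0 Y0.0
; layer 2
G0 Z6.5
G0 X0.0 Y0.0
G1 X25.0 Y0.0
G1 X25.0 Y20.0
G1 X0.0 Y20.0
G1 X0.0 Y0.0
; layer 3
G0 Z9.8
G0 X0.0 Y0.0
G1 X25.0 Y0.0
G1 X25.0 Y20.0
G1 X0.0 Y20.0
G1 X0.0 Y0.0
; layer 4
G0 Z13.0
G0 X0.0 Y0.0
G1 X25.0 Y0.0
G1 X25.0 Y20.0
G1 X0.0 Y20.0
G1 X0.0 Y0.0
; layer 5
G0 Z16.2
G0 X0.0 Y0.0
G1 X25.0 Y0.0
G1 X25.0 Y20.0
G1 X0.0 Y20.0
G1 X0.0 Y0.0
; layer 6
G0 Z19.5
G0 X0.0 Y0.0
G1 X25.0 Y0.0
G1 X25.0 Y20.0
G1 X0.0 Y20.0
G1 X0.0 Y0.0
; layer 7
G0 Z22.8
G0 X0.0 Y0.0
G1 X25.0 Y0.0
G1 X25.0 Y20.0
G1 X0.0 Y20.0
G1 X0.0 Y0.0
; layer 8
G0 Z26.0
G0 X0.0 Y0.0
G1 X25.0 Y0.0
G1 X25.0 Y20.0
G1 X0.0 Y20.0
G1 X0.0 Y0.0
M2 ; end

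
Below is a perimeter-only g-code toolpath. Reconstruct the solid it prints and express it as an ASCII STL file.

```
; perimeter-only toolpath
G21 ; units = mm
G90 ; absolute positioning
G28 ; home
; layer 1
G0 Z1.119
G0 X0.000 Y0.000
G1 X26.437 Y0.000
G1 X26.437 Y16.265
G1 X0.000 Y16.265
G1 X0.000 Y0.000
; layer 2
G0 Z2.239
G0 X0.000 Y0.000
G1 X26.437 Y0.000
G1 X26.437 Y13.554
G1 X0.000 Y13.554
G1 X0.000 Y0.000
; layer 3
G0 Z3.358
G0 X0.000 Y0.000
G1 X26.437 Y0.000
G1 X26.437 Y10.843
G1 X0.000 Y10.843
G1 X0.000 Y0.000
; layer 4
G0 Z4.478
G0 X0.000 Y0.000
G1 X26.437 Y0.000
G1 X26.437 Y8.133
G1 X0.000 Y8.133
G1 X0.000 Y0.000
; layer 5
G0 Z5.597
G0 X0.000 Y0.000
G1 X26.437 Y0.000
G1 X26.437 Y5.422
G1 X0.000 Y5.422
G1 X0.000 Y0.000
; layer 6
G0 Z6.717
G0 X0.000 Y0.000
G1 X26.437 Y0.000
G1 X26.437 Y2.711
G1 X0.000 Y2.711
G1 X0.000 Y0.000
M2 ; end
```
solid part
  facet normal 0.0000 0.0000 -1.0000
    outer loop
      vertex 26.437 18.976 0.000
      vertex 26.437 0.000 0.000
      vertex 0.000 0.000 0.000
    endloop
  endfacet
  facet normal 0.0000 0.0000 -1.0000
    outer loop
      vertex 0.000 18.976 0.000
      vertex 26.437 18.976 0.000
      vertex 0.000 0.000 0.000
    endloop
  endfacet
  facet normal 0.0000 -1.0000 0.0000
    outer loop
      vertex 0.000 0.000 0.000
      vertex 26.437 0.000 0.000
      vertex 26.437 0.000 7.836
    endloop
  endfacet
  facet normal 0.0000 -1.0000 0.0000
    outer loop
      vertex 0.000 0.000 0.000
      vertex 26.437 0.000 7.836
      vertex 0.000 0.000 7.836
    endloop
  endfacet
  facet normal 0.0000 0.3817 0.9243
    outer loop
      vertex 0.000 0.000 7.836
      vertex 26.437 0.000 7.836
      vertex 26.437 18.976 0.000
    endloop
  endfacet
  facet normal 0.0000 0.3817 0.9243
    outer loop
      vertex 0.000 0.000 7.836
      vertex 26.437 18.976 0.000
      vertex 0.000 18.976 0.000
    endloop
  endfacet
  facet normal -1.0000 0.0000 0.0000
    outer loop
      vertex 0.000 0.000 7.836
      vertex 0.000 18.976 0.000
      vertex 0.000 0.000 0.000
    endloop
  endfacet
  facet normal 1.0000 0.0000 0.0000
    outer loop
      vertex 26.437 0.000 0.000
      vertex 26.437 18.976 0.000
      vertex 26.437 0.000 7.836
    endloop
  endfacet
endsolid part

The G0 Z moves step by Δz≈1.119 mm. The G1 loops shrink linearly with z, so the solid tapers from its base footprint up to z≈7.84. Closing with a flat bottom cap and the tapered top and triangulating gives 8 facets — a wedge (ramp): 26.4 × 19 mm base, rising to 7.84 mm along the y=0 edge and sloping linearly to z=0 at y=19.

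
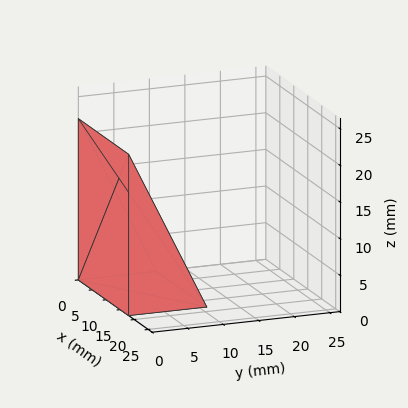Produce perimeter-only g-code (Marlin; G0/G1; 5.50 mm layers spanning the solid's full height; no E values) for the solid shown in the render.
Reading the render: the shape is a wedge (ramp): 18 × 11 mm base, rising to 22 mm along the y=0 edge and sloping linearly to z=0 at y=11 (dimensions read to the nearest mm from the axis ticks). For the g-code, the solid's height is divided into equal slices at the stated Δz and each level perimeter traced with G1 moves after a G0 lift.

; perimeter-only toolpath
G21 ; units = mm
G90 ; absolute positioning
G28 ; home
; layer 1
G0 Z5.50
G0 X0.00 Y0.00
G1 X18.00 Y0.00
G1 X18.00 Y8.25
G1 X0.00 Y8.25
G1 X0.00 Y0.00
; layer 2
G0 Z11.00
G0 X0.00 Y0.00
G1 X18.00 Y0.00
G1 X18.00 Y5.50
G1 X0.00 Y5.50
G1 X0.00 Y0.00
; layer 3
G0 Z16.50
G0 X0.00 Y0.00
G1 X18.00 Y0.00
G1 X18.00 Y2.75
G1 X0.00 Y2.75
G1 X0.00 Y0.00
M2 ; end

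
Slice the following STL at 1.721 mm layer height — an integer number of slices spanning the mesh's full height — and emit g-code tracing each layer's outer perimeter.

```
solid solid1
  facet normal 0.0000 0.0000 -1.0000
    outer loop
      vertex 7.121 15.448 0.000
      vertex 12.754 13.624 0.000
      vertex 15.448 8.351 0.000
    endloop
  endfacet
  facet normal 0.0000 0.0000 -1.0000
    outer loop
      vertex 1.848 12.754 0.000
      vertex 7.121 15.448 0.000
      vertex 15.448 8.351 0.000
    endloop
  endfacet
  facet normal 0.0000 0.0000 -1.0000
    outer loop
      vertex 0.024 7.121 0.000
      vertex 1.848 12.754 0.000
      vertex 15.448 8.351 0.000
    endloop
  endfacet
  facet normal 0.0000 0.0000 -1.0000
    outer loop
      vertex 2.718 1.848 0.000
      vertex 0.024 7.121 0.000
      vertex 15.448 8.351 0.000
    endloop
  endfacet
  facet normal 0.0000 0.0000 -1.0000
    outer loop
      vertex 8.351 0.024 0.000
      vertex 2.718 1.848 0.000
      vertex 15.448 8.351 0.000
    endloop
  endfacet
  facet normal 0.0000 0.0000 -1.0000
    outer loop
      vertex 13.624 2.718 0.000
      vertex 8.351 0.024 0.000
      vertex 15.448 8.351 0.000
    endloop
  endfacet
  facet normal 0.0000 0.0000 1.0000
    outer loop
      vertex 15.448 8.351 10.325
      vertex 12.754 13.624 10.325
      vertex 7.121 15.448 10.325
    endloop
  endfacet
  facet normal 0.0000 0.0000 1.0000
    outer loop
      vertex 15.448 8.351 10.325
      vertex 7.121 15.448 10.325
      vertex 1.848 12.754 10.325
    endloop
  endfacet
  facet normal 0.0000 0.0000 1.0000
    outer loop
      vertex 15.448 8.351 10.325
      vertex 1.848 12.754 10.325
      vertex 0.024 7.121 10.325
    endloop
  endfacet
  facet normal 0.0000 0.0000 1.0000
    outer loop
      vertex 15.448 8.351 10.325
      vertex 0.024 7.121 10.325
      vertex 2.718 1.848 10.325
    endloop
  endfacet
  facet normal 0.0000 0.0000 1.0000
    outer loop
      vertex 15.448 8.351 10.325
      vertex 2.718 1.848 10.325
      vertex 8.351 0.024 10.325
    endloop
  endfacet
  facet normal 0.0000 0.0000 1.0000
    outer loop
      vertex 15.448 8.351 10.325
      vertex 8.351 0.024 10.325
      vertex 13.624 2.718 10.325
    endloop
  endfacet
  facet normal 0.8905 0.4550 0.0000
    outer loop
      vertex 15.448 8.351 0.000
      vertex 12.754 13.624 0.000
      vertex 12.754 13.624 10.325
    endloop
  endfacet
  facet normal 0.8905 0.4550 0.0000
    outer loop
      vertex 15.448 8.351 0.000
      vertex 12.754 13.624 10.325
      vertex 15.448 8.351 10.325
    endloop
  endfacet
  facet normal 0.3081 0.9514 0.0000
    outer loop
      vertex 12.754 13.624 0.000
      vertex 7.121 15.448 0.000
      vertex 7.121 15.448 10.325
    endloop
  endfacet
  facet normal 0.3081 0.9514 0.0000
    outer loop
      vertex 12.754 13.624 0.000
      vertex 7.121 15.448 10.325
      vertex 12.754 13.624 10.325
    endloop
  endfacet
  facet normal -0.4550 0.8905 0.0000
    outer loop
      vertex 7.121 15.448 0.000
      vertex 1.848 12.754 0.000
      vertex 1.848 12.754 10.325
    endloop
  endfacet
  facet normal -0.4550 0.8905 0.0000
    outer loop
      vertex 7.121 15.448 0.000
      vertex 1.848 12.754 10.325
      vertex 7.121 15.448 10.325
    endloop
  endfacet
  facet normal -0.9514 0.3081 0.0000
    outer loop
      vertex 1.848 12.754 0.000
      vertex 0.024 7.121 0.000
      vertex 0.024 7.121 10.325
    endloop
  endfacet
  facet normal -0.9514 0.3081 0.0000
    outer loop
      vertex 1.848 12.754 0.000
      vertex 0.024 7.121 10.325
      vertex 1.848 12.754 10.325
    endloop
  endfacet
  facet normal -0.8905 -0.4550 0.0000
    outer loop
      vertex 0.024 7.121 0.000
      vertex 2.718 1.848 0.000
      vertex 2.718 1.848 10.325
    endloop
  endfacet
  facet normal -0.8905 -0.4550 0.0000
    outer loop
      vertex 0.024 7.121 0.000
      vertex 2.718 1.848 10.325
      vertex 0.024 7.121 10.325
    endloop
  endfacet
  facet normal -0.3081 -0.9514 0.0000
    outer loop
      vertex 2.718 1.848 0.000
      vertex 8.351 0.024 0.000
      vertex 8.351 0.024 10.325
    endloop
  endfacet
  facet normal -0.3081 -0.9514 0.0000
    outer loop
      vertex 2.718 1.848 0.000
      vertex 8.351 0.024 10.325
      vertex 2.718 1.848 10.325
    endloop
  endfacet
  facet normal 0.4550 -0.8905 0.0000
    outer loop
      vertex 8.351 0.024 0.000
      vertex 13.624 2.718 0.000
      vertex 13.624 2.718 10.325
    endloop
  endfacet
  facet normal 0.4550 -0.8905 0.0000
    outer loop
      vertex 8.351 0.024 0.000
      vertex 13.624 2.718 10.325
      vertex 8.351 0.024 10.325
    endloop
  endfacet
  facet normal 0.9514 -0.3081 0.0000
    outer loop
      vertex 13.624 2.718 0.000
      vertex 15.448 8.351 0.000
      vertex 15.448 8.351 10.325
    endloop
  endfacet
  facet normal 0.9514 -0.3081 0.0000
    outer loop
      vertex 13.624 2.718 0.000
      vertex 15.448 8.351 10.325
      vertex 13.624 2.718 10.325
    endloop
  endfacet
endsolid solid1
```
; perimeter-only toolpath
G21 ; units = mm
G90 ; absolute positioning
G28 ; home
; layer 1
G0 Z1.721
G0 X15.448 Y8.351
G1 X12.754 Y13.624
G1 X7.121 Y15.448
G1 X1.848 Y12.754
G1 X0.024 Y7.121
G1 X2.718 Y1.848
G1 X8.351 Y0.024
G1 X13.624 Y2.718
G1 X15.448 Y8.351
; layer 2
G0 Z3.442
G0 X15.448 Y8.351
G1 X12.754 Y13.624
G1 X7.121 Y15.448
G1 X1.848 Y12.754
G1 X0.024 Y7.121
G1 X2.718 Y1.848
G1 X8.351 Y0.024
G1 X13.624 Y2.718
G1 X15.448 Y8.351
; layer 3
G0 Z5.162
G0 X15.448 Y8.351
G1 X12.754 Y13.624
G1 X7.121 Y15.448
G1 X1.848 Y12.754
G1 X0.024 Y7.121
G1 X2.718 Y1.848
G1 X8.351 Y0.024
G1 X13.624 Y2.718
G1 X15.448 Y8.351
; layer 4
G0 Z6.883
G0 X15.448 Y8.351
G1 X12.754 Y13.624
G1 X7.121 Y15.448
G1 X1.848 Y12.754
G1 X0.024 Y7.121
G1 X2.718 Y1.848
G1 X8.351 Y0.024
G1 X13.624 Y2.718
G1 X15.448 Y8.351
; layer 5
G0 Z8.604
G0 X15.448 Y8.351
G1 X12.754 Y13.624
G1 X7.121 Y15.448
G1 X1.848 Y12.754
G1 X0.024 Y7.121
G1 X2.718 Y1.848
G1 X8.351 Y0.024
G1 X13.624 Y2.718
G1 X15.448 Y8.351
; layer 6
G0 Z10.325
G0 X15.448 Y8.351
G1 X12.754 Y13.624
G1 X7.121 Y15.448
G1 X1.848 Y12.754
G1 X0.024 Y7.121
G1 X2.718 Y1.848
G1 X8.351 Y0.024
G1 X13.624 Y2.718
G1 X15.448 Y8.351
M2 ; end

The solid is a regular 8-sided prism (a cylinder approximated with 8 flat sides), circumscribed radius ≈ 7.74 mm, height ≈ 10.3 mm. Slicing at Δz = 1.721 mm — 6 equal slices spanning the solid's height, so layer i sits at z = i·h/6 — gives 6 non-empty perimeters. Each is a 8-segment closed polygon; G0 lifts to the layer z and rapids to the start vertex, then G1 traces the edges.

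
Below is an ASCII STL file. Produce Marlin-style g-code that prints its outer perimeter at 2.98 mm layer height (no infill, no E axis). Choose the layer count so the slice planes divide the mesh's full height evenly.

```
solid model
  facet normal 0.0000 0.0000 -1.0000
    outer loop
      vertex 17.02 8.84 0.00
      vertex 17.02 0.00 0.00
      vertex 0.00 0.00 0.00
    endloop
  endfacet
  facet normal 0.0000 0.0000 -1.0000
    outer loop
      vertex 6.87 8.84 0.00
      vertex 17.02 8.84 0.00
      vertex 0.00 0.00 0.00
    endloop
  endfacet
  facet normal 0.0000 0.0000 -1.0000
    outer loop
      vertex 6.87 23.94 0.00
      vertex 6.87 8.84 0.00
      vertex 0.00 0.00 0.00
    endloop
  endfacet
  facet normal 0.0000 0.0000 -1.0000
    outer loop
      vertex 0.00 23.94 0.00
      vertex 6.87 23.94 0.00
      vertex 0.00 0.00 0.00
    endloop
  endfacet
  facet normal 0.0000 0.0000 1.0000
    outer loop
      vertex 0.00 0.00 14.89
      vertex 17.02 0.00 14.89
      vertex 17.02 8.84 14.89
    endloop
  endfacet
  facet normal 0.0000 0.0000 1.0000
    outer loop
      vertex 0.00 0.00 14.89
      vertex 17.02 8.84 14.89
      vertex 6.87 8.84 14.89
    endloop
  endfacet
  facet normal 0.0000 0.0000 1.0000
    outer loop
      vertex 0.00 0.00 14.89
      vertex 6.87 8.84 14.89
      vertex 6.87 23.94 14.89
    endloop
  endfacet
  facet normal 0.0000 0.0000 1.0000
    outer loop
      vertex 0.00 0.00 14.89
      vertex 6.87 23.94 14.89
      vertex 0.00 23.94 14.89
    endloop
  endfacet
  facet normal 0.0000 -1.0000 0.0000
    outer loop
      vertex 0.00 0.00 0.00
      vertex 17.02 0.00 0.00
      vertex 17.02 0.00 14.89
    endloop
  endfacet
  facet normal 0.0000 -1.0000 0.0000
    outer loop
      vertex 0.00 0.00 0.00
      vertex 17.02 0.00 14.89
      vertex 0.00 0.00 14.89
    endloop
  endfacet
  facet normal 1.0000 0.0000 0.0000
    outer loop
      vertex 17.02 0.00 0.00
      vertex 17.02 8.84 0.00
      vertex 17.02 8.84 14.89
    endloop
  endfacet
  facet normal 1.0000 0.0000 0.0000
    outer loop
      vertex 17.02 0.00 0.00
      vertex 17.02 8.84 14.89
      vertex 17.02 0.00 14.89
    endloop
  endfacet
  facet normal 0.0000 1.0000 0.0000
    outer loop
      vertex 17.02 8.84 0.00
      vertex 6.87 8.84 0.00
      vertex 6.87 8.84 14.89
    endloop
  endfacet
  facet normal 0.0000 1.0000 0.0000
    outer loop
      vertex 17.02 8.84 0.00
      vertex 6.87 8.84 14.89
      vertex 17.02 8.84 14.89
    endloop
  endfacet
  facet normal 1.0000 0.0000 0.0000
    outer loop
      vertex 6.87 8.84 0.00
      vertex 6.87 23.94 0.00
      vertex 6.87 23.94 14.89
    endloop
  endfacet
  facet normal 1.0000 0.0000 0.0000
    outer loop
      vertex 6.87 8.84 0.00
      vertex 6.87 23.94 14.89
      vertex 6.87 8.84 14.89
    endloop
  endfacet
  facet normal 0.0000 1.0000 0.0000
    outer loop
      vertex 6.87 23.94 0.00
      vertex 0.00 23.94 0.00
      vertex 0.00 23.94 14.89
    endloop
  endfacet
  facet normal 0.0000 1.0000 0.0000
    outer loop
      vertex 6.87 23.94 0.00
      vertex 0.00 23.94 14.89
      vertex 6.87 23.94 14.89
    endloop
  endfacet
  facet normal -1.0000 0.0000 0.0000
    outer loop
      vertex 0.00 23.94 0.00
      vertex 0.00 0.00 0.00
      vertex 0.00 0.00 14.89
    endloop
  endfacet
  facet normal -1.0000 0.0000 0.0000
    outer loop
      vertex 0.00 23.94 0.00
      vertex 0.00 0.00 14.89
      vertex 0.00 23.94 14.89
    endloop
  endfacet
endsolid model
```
; perimeter-only toolpath
G21 ; units = mm
G90 ; absolute positioning
G28 ; home
; layer 1
G0 Z2.98
G0 X0.00 Y0.00
G1 X17.02 Y0.00
G1 X17.02 Y8.84
G1 X6.87 Y8.84
G1 X6.87 Y23.94
G1 X0.00 Y23.94
G1 X0.00 Y0.00
; layer 2
G0 Z5.96
G0 X0.00 Y0.00
G1 X17.02 Y0.00
G1 X17.02 Y8.84
G1 X6.87 Y8.84
G1 X6.87 Y23.94
G1 X0.00 Y23.94
G1 X0.00 Y0.00
; layer 3
G0 Z8.93
G0 X0.00 Y0.00
G1 X17.02 Y0.00
G1 X17.02 Y8.84
G1 X6.87 Y8.84
G1 X6.87 Y23.94
G1 X0.00 Y23.94
G1 X0.00 Y0.00
; layer 4
G0 Z11.91
G0 X0.00 Y0.00
G1 X17.02 Y0.00
G1 X17.02 Y8.84
G1 X6.87 Y8.84
G1 X6.87 Y23.94
G1 X0.00 Y23.94
G1 X0.00 Y0.00
; layer 5
G0 Z14.89
G0 X0.00 Y0.00
G1 X17.02 Y0.00
G1 X17.02 Y8.84
G1 X6.87 Y8.84
G1 X6.87 Y23.94
G1 X0.00 Y23.94
G1 X0.00 Y0.00
M2 ; end

The solid is an L-shaped prism: outer 17 × 23.9 mm, arm thicknesses ≈ 8.84 mm (horizontal) and 6.87 mm (vertical), extruded 14.9 mm in z. Slicing at Δz = 2.98 mm — 5 equal slices spanning the solid's height, so layer i sits at z = i·h/5 — gives 5 non-empty perimeters. Each is a 6-segment closed polygon; G0 lifts to the layer z and rapids to the start vertex, then G1 traces the edges.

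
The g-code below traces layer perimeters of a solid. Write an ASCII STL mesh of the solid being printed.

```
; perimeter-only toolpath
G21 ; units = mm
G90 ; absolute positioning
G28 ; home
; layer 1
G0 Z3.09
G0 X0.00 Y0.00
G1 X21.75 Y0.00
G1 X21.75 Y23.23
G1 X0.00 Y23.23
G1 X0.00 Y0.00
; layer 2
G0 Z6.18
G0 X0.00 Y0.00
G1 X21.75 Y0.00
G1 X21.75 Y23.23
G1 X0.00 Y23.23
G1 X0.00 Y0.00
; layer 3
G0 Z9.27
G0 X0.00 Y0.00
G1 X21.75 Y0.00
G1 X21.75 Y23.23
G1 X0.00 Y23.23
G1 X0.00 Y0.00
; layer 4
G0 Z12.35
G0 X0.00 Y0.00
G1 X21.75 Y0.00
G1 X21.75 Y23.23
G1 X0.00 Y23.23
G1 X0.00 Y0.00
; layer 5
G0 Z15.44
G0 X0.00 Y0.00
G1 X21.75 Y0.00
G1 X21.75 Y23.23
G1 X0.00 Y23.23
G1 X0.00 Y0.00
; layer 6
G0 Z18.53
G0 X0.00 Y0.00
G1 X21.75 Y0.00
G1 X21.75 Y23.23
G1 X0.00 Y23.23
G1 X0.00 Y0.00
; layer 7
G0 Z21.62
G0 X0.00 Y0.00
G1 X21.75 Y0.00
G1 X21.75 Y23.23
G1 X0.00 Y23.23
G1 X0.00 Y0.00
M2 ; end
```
solid part
  facet normal 0.0000 0.0000 -1.0000
    outer loop
      vertex 21.75 23.23 0.00
      vertex 21.75 0.00 0.00
      vertex 0.00 0.00 0.00
    endloop
  endfacet
  facet normal 0.0000 0.0000 -1.0000
    outer loop
      vertex 0.00 23.23 0.00
      vertex 21.75 23.23 0.00
      vertex 0.00 0.00 0.00
    endloop
  endfacet
  facet normal 0.0000 0.0000 1.0000
    outer loop
      vertex 0.00 0.00 21.62
      vertex 21.75 0.00 21.62
      vertex 21.75 23.23 21.62
    endloop
  endfacet
  facet normal 0.0000 0.0000 1.0000
    outer loop
      vertex 0.00 0.00 21.62
      vertex 21.75 23.23 21.62
      vertex 0.00 23.23 21.62
    endloop
  endfacet
  facet normal 0.0000 -1.0000 0.0000
    outer loop
      vertex 0.00 0.00 0.00
      vertex 21.75 0.00 0.00
      vertex 21.75 0.00 21.62
    endloop
  endfacet
  facet normal 0.0000 -1.0000 0.0000
    outer loop
      vertex 0.00 0.00 0.00
      vertex 21.75 0.00 21.62
      vertex 0.00 0.00 21.62
    endloop
  endfacet
  facet normal 0.0000 1.0000 0.0000
    outer loop
      vertex 21.75 23.23 21.62
      vertex 21.75 23.23 0.00
      vertex 0.00 23.23 0.00
    endloop
  endfacet
  facet normal 0.0000 1.0000 0.0000
    outer loop
      vertex 0.00 23.23 21.62
      vertex 21.75 23.23 21.62
      vertex 0.00 23.23 0.00
    endloop
  endfacet
  facet normal -1.0000 0.0000 0.0000
    outer loop
      vertex 0.00 23.23 21.62
      vertex 0.00 23.23 0.00
      vertex 0.00 0.00 0.00
    endloop
  endfacet
  facet normal -1.0000 0.0000 0.0000
    outer loop
      vertex 0.00 0.00 21.62
      vertex 0.00 23.23 21.62
      vertex 0.00 0.00 0.00
    endloop
  endfacet
  facet normal 1.0000 0.0000 0.0000
    outer loop
      vertex 21.75 0.00 0.00
      vertex 21.75 23.23 0.00
      vertex 21.75 23.23 21.62
    endloop
  endfacet
  facet normal 1.0000 0.0000 0.0000
    outer loop
      vertex 21.75 0.00 0.00
      vertex 21.75 23.23 21.62
      vertex 21.75 0.00 21.62
    endloop
  endfacet
endsolid part

The G0 Z moves step by Δz≈3.09 mm. Every layer's G1 loop is the same polygon, so the solid is a straight extrusion of it from z=0 to z≈21.6. Closing with flat bottom and top caps and triangulating gives 12 facets — a rectangular box, roughly 21.8 × 23.2 mm footprint and 21.6 mm tall.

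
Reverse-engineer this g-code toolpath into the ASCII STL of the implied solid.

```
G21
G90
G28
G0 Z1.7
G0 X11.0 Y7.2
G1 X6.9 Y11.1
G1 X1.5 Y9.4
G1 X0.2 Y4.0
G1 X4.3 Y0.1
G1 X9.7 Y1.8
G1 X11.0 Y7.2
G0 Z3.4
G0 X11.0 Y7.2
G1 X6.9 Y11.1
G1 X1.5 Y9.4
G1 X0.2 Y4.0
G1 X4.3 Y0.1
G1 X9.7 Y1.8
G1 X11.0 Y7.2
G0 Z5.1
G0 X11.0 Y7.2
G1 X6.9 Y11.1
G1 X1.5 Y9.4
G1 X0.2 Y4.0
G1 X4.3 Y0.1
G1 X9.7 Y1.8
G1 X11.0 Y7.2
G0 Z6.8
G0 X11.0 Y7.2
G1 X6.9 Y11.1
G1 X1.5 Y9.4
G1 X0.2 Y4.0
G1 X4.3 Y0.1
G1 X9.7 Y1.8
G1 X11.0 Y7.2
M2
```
solid part
  facet normal 0.0000 0.0000 -1.0000
    outer loop
      vertex 1.5 9.4 0.0
      vertex 6.9 11.1 0.0
      vertex 11.0 7.2 0.0
    endloop
  endfacet
  facet normal 0.0000 0.0000 -1.0000
    outer loop
      vertex 0.2 4.0 0.0
      vertex 1.5 9.4 0.0
      vertex 11.0 7.2 0.0
    endloop
  endfacet
  facet normal 0.0000 0.0000 -1.0000
    outer loop
      vertex 4.3 0.1 0.0
      vertex 0.2 4.0 0.0
      vertex 11.0 7.2 0.0
    endloop
  endfacet
  facet normal 0.0000 0.0000 -1.0000
    outer loop
      vertex 9.7 1.8 0.0
      vertex 4.3 0.1 0.0
      vertex 11.0 7.2 0.0
    endloop
  endfacet
  facet normal 0.0000 0.0000 1.0000
    outer loop
      vertex 11.0 7.2 6.8
      vertex 6.9 11.1 6.8
      vertex 1.5 9.4 6.8
    endloop
  endfacet
  facet normal 0.0000 0.0000 1.0000
    outer loop
      vertex 11.0 7.2 6.8
      vertex 1.5 9.4 6.8
      vertex 0.2 4.0 6.8
    endloop
  endfacet
  facet normal 0.0000 0.0000 1.0000
    outer loop
      vertex 11.0 7.2 6.8
      vertex 0.2 4.0 6.8
      vertex 4.3 0.1 6.8
    endloop
  endfacet
  facet normal 0.0000 0.0000 1.0000
    outer loop
      vertex 11.0 7.2 6.8
      vertex 4.3 0.1 6.8
      vertex 9.7 1.8 6.8
    endloop
  endfacet
  facet normal 0.6892 0.7246 0.0000
    outer loop
      vertex 11.0 7.2 0.0
      vertex 6.9 11.1 0.0
      vertex 6.9 11.1 6.8
    endloop
  endfacet
  facet normal 0.6892 0.7246 0.0000
    outer loop
      vertex 11.0 7.2 0.0
      vertex 6.9 11.1 6.8
      vertex 11.0 7.2 6.8
    endloop
  endfacet
  facet normal -0.3003 0.9538 0.0000
    outer loop
      vertex 6.9 11.1 0.0
      vertex 1.5 9.4 0.0
      vertex 1.5 9.4 6.8
    endloop
  endfacet
  facet normal -0.3003 0.9538 0.0000
    outer loop
      vertex 6.9 11.1 0.0
      vertex 1.5 9.4 6.8
      vertex 6.9 11.1 6.8
    endloop
  endfacet
  facet normal -0.9722 0.2341 0.0000
    outer loop
      vertex 1.5 9.4 0.0
      vertex 0.2 4.0 0.0
      vertex 0.2 4.0 6.8
    endloop
  endfacet
  facet normal -0.9722 0.2341 0.0000
    outer loop
      vertex 1.5 9.4 0.0
      vertex 0.2 4.0 6.8
      vertex 1.5 9.4 6.8
    endloop
  endfacet
  facet normal -0.6892 -0.7246 0.0000
    outer loop
      vertex 0.2 4.0 0.0
      vertex 4.3 0.1 0.0
      vertex 4.3 0.1 6.8
    endloop
  endfacet
  facet normal -0.6892 -0.7246 0.0000
    outer loop
      vertex 0.2 4.0 0.0
      vertex 4.3 0.1 6.8
      vertex 0.2 4.0 6.8
    endloop
  endfacet
  facet normal 0.3003 -0.9538 0.0000
    outer loop
      vertex 4.3 0.1 0.0
      vertex 9.7 1.8 0.0
      vertex 9.7 1.8 6.8
    endloop
  endfacet
  facet normal 0.3003 -0.9538 0.0000
    outer loop
      vertex 4.3 0.1 0.0
      vertex 9.7 1.8 6.8
      vertex 4.3 0.1 6.8
    endloop
  endfacet
  facet normal 0.9722 -0.2341 0.0000
    outer loop
      vertex 9.7 1.8 0.0
      vertex 11.0 7.2 0.0
      vertex 11.0 7.2 6.8
    endloop
  endfacet
  facet normal 0.9722 -0.2341 0.0000
    outer loop
      vertex 9.7 1.8 0.0
      vertex 11.0 7.2 6.8
      vertex 9.7 1.8 6.8
    endloop
  endfacet
endsolid part

The G0 Z moves step by Δz≈1.7 mm. Every layer's G1 loop is the same polygon, so the solid is a straight extrusion of it from z=0 to z≈6.8. Closing with flat bottom and top caps and triangulating gives 20 facets — a regular 6-sided prism (a cylinder approximated with 6 flat sides), circumscribed radius ≈ 5.6 mm, height ≈ 6.8 mm.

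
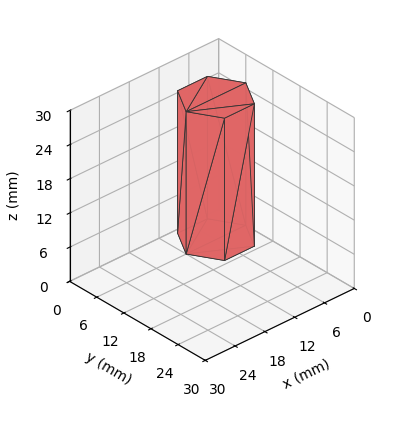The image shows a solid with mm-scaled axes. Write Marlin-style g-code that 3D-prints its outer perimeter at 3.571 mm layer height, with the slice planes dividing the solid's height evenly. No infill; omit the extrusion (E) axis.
Reading the render: the shape is a regular 6-sided prism (a cylinder approximated with 6 flat sides), circumscribed radius ≈ 6 mm, height ≈ 25 mm (dimensions read to the nearest mm from the axis ticks). For the g-code, the solid's height is divided into equal slices at the stated Δz and each level perimeter traced with G1 moves after a G0 lift.

; perimeter-only toolpath
G21 ; units = mm
G90 ; absolute positioning
G28 ; home
; layer 1
G0 Z3.571
G0 X12.000 Y6.000
G1 X9.000 Y11.196
G1 X3.000 Y11.196
G1 X0.000 Y6.000
G1 X3.000 Y0.804
G1 X9.000 Y0.804
G1 X12.000 Y6.000
; layer 2
G0 Z7.143
G0 X12.000 Y6.000
G1 X9.000 Y11.196
G1 X3.000 Y11.196
G1 X0.000 Y6.000
G1 X3.000 Y0.804
G1 X9.000 Y0.804
G1 X12.000 Y6.000
; layer 3
G0 Z10.714
G0 X12.000 Y6.000
G1 X9.000 Y11.196
G1 X3.000 Y11.196
G1 X0.000 Y6.000
G1 X3.000 Y0.804
G1 X9.000 Y0.804
G1 X12.000 Y6.000
; layer 4
G0 Z14.286
G0 X12.000 Y6.000
G1 X9.000 Y11.196
G1 X3.000 Y11.196
G1 X0.000 Y6.000
G1 X3.000 Y0.804
G1 X9.000 Y0.804
G1 X12.000 Y6.000
; layer 5
G0 Z17.857
G0 X12.000 Y6.000
G1 X9.000 Y11.196
G1 X3.000 Y11.196
G1 X0.000 Y6.000
G1 X3.000 Y0.804
G1 X9.000 Y0.804
G1 X12.000 Y6.000
; layer 6
G0 Z21.429
G0 X12.000 Y6.000
G1 X9.000 Y11.196
G1 X3.000 Y11.196
G1 X0.000 Y6.000
G1 X3.000 Y0.804
G1 X9.000 Y0.804
G1 X12.000 Y6.000
; layer 7
G0 Z25.000
G0 X12.000 Y6.000
G1 X9.000 Y11.196
G1 X3.000 Y11.196
G1 X0.000 Y6.000
G1 X3.000 Y0.804
G1 X9.000 Y0.804
G1 X12.000 Y6.000
M2 ; end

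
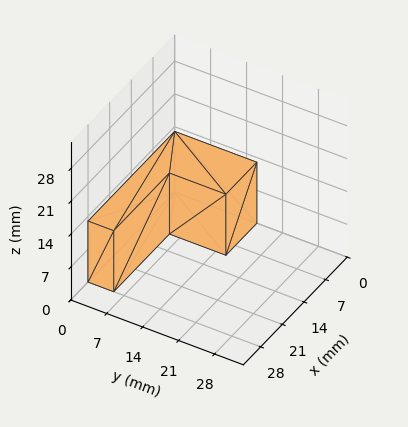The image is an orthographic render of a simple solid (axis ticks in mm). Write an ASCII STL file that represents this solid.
Reading the render: the shape is an L-shaped prism: outer 28 × 16 mm, arm thicknesses ≈ 5 mm (horizontal) and 10 mm (vertical), extruded 13 mm in z (dimensions read to the nearest mm from the axis ticks). For the STL, each face is triangulated and given an outward normal.

solid part
  facet normal 0.0000 0.0000 -1.0000
    outer loop
      vertex 28.000 5.000 0.000
      vertex 28.000 0.000 0.000
      vertex 0.000 0.000 0.000
    endloop
  endfacet
  facet normal 0.0000 0.0000 -1.0000
    outer loop
      vertex 10.000 5.000 0.000
      vertex 28.000 5.000 0.000
      vertex 0.000 0.000 0.000
    endloop
  endfacet
  facet normal 0.0000 0.0000 -1.0000
    outer loop
      vertex 10.000 16.000 0.000
      vertex 10.000 5.000 0.000
      vertex 0.000 0.000 0.000
    endloop
  endfacet
  facet normal 0.0000 0.0000 -1.0000
    outer loop
      vertex 0.000 16.000 0.000
      vertex 10.000 16.000 0.000
      vertex 0.000 0.000 0.000
    endloop
  endfacet
  facet normal 0.0000 0.0000 1.0000
    outer loop
      vertex 0.000 0.000 13.000
      vertex 28.000 0.000 13.000
      vertex 28.000 5.000 13.000
    endloop
  endfacet
  facet normal 0.0000 0.0000 1.0000
    outer loop
      vertex 0.000 0.000 13.000
      vertex 28.000 5.000 13.000
      vertex 10.000 5.000 13.000
    endloop
  endfacet
  facet normal 0.0000 0.0000 1.0000
    outer loop
      vertex 0.000 0.000 13.000
      vertex 10.000 5.000 13.000
      vertex 10.000 16.000 13.000
    endloop
  endfacet
  facet normal 0.0000 0.0000 1.0000
    outer loop
      vertex 0.000 0.000 13.000
      vertex 10.000 16.000 13.000
      vertex 0.000 16.000 13.000
    endloop
  endfacet
  facet normal 0.0000 -1.0000 0.0000
    outer loop
      vertex 0.000 0.000 0.000
      vertex 28.000 0.000 0.000
      vertex 28.000 0.000 13.000
    endloop
  endfacet
  facet normal 0.0000 -1.0000 0.0000
    outer loop
      vertex 0.000 0.000 0.000
      vertex 28.000 0.000 13.000
      vertex 0.000 0.000 13.000
    endloop
  endfacet
  facet normal 1.0000 0.0000 0.0000
    outer loop
      vertex 28.000 0.000 0.000
      vertex 28.000 5.000 0.000
      vertex 28.000 5.000 13.000
    endloop
  endfacet
  facet normal 1.0000 0.0000 0.0000
    outer loop
      vertex 28.000 0.000 0.000
      vertex 28.000 5.000 13.000
      vertex 28.000 0.000 13.000
    endloop
  endfacet
  facet normal 0.0000 1.0000 0.0000
    outer loop
      vertex 28.000 5.000 0.000
      vertex 10.000 5.000 0.000
      vertex 10.000 5.000 13.000
    endloop
  endfacet
  facet normal 0.0000 1.0000 0.0000
    outer loop
      vertex 28.000 5.000 0.000
      vertex 10.000 5.000 13.000
      vertex 28.000 5.000 13.000
    endloop
  endfacet
  facet normal 1.0000 0.0000 0.0000
    outer loop
      vertex 10.000 5.000 0.000
      vertex 10.000 16.000 0.000
      vertex 10.000 16.000 13.000
    endloop
  endfacet
  facet normal 1.0000 0.0000 0.0000
    outer loop
      vertex 10.000 5.000 0.000
      vertex 10.000 16.000 13.000
      vertex 10.000 5.000 13.000
    endloop
  endfacet
  facet normal 0.0000 1.0000 0.0000
    outer loop
      vertex 10.000 16.000 0.000
      vertex 0.000 16.000 0.000
      vertex 0.000 16.000 13.000
    endloop
  endfacet
  facet normal 0.0000 1.0000 0.0000
    outer loop
      vertex 10.000 16.000 0.000
      vertex 0.000 16.000 13.000
      vertex 10.000 16.000 13.000
    endloop
  endfacet
  facet normal -1.0000 0.0000 0.0000
    outer loop
      vertex 0.000 16.000 0.000
      vertex 0.000 0.000 0.000
      vertex 0.000 0.000 13.000
    endloop
  endfacet
  facet normal -1.0000 0.0000 0.0000
    outer loop
      vertex 0.000 16.000 0.000
      vertex 0.000 0.000 13.000
      vertex 0.000 16.000 13.000
    endloop
  endfacet
endsolid part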